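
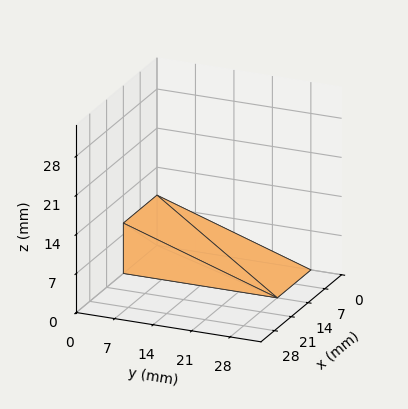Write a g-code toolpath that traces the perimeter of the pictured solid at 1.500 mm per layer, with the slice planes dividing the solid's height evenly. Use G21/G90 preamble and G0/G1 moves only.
Reading the render: the shape is a wedge (ramp): 14 × 28 mm base, rising to 9 mm along the y=0 edge and sloping linearly to z=0 at y=28 (dimensions read to the nearest mm from the axis ticks). For the g-code, the solid's height is divided into equal slices at the stated Δz and each level perimeter traced with G1 moves after a G0 lift.

; perimeter-only toolpath
G21 ; units = mm
G90 ; absolute positioning
G28 ; home
; layer 1
G0 Z1.500
G0 X0.000 Y0.000
G1 X14.000 Y0.000
G1 X14.000 Y23.333
G1 X0.000 Y23.333
G1 X0.000 Y0.000
; layer 2
G0 Z3.000
G0 X0.000 Y0.000
G1 X14.000 Y0.000
G1 X14.000 Y18.667
G1 X0.000 Y18.667
G1 X0.000 Y0.000
; layer 3
G0 Z4.500
G0 X0.000 Y0.000
G1 X14.000 Y0.000
G1 X14.000 Y14.000
G1 X0.000 Y14.000
G1 X0.000 Y0.000
; layer 4
G0 Z6.000
G0 X0.000 Y0.000
G1 X14.000 Y0.000
G1 X14.000 Y9.333
G1 X0.000 Y9.333
G1 X0.000 Y0.000
; layer 5
G0 Z7.500
G0 X0.000 Y0.000
G1 X14.000 Y0.000
G1 X14.000 Y4.667
G1 X0.000 Y4.667
G1 X0.000 Y0.000
M2 ; end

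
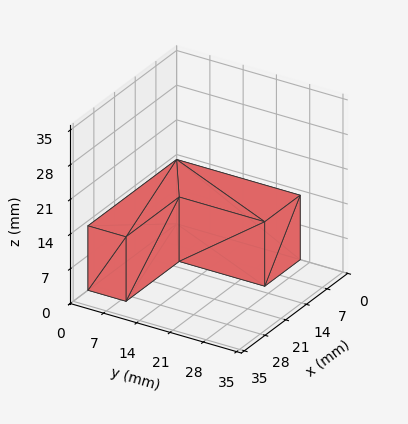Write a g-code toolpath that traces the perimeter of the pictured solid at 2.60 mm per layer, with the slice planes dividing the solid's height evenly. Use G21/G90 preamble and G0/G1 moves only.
Reading the render: the shape is an L-shaped prism: outer 30 × 26 mm, arm thicknesses ≈ 8 mm (horizontal) and 12 mm (vertical), extruded 13 mm in z (dimensions read to the nearest mm from the axis ticks). For the g-code, the solid's height is divided into equal slices at the stated Δz and each level perimeter traced with G1 moves after a G0 lift.

; perimeter-only toolpath
G21 ; units = mm
G90 ; absolute positioning
G28 ; home
; layer 1
G0 Z2.60
G0 X0.00 Y0.00
G1 X30.00 Y0.00
G1 X30.00 Y8.00
G1 X12.00 Y8.00
G1 X12.00 Y26.00
G1 X0.00 Y26.00
G1 X0.00 Y0.00
; layer 2
G0 Z5.20
G0 X0.00 Y0.00
G1 X30.00 Y0.00
G1 X30.00 Y8.00
G1 X12.00 Y8.00
G1 X12.00 Y26.00
G1 X0.00 Y26.00
G1 X0.00 Y0.00
; layer 3
G0 Z7.80
G0 X0.00 Y0.00
G1 X30.00 Y0.00
G1 X30.00 Y8.00
G1 X12.00 Y8.00
G1 X12.00 Y26.00
G1 X0.00 Y26.00
G1 X0.00 Y0.00
; layer 4
G0 Z10.40
G0 X0.00 Y0.00
G1 X30.00 Y0.00
G1 X30.00 Y8.00
G1 X12.00 Y8.00
G1 X12.00 Y26.00
G1 X0.00 Y26.00
G1 X0.00 Y0.00
; layer 5
G0 Z13.00
G0 X0.00 Y0.00
G1 X30.00 Y0.00
G1 X30.00 Y8.00
G1 X12.00 Y8.00
G1 X12.00 Y26.00
G1 X0.00 Y26.00
G1 X0.00 Y0.00
M2 ; end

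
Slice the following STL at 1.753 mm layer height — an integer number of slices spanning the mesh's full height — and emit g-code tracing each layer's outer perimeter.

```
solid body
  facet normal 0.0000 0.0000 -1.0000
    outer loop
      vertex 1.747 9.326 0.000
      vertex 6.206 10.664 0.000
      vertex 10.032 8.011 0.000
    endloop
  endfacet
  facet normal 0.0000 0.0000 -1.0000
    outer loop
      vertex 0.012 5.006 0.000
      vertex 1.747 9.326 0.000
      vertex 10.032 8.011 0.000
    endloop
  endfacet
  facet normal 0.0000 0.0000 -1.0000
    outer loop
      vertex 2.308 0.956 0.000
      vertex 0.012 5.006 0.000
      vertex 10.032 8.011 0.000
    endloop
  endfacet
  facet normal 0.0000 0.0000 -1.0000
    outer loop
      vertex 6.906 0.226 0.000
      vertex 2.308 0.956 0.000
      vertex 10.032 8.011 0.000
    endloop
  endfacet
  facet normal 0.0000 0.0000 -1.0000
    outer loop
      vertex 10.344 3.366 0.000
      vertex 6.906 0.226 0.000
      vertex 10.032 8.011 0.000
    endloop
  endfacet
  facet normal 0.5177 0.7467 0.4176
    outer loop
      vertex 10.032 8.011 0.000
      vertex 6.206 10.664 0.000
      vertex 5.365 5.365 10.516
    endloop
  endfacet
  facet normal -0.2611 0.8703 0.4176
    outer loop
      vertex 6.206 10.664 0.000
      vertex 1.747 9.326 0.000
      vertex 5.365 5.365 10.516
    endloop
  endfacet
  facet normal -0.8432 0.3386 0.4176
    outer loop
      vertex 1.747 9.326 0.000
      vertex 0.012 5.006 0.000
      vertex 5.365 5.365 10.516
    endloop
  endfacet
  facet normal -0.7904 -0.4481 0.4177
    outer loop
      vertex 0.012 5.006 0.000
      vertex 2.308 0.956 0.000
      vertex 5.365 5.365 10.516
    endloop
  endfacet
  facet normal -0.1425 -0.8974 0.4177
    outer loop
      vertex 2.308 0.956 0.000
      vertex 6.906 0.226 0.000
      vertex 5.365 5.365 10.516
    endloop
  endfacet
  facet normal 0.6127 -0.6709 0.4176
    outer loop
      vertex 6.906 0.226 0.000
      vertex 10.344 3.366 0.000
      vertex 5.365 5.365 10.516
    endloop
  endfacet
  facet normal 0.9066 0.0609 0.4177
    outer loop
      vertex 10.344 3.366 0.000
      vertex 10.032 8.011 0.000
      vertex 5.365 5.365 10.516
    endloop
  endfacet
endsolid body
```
; perimeter-only toolpath
G21 ; units = mm
G90 ; absolute positioning
G28 ; home
; layer 1
G0 Z1.753
G0 X9.254 Y7.570
G1 X6.066 Y9.781
G1 X2.350 Y8.666
G1 X0.904 Y5.066
G1 X2.817 Y1.691
G1 X6.649 Y1.083
G1 X9.514 Y3.699
G1 X9.254 Y7.570
; layer 2
G0 Z3.505
G0 X8.476 Y7.129
G1 X5.926 Y8.898
G1 X2.953 Y8.006
G1 X1.796 Y5.126
G1 X3.327 Y2.426
G1 X6.392 Y1.939
G1 X8.684 Y4.032
G1 X8.476 Y7.129
; layer 3
G0 Z5.258
G0 X7.699 Y6.688
G1 X5.786 Y8.014
G1 X3.556 Y7.346
G1 X2.688 Y5.186
G1 X3.837 Y3.160
G1 X6.136 Y2.796
G1 X7.854 Y4.365
G1 X7.699 Y6.688
; layer 4
G0 Z7.011
G0 X6.921 Y6.247
G1 X5.645 Y7.131
G1 X4.159 Y6.685
G1 X3.581 Y5.245
G1 X4.346 Y3.895
G1 X5.879 Y3.652
G1 X7.025 Y4.699
G1 X6.921 Y6.247
; layer 5
G0 Z8.763
G0 X6.143 Y5.806
G1 X5.505 Y6.248
G1 X4.762 Y6.025
G1 X4.473 Y5.305
G1 X4.856 Y4.630
G1 X5.622 Y4.509
G1 X6.195 Y5.032
G1 X6.143 Y5.806
M2 ; end

The solid is a regular 7-sided pyramid, base circumscribed radius ≈ 5.37 mm, apex at z ≈ 10.5 mm. Slicing at Δz = 1.753 mm — 6 equal slices spanning the solid's height, so layer i sits at z = i·h/6 — gives 5 non-empty perimeters. Each is a 7-segment closed polygon; G0 lifts to the layer z and rapids to the start vertex, then G1 traces the edges. The cross-section shrinks linearly with z (the slice at the apex is degenerate and omitted).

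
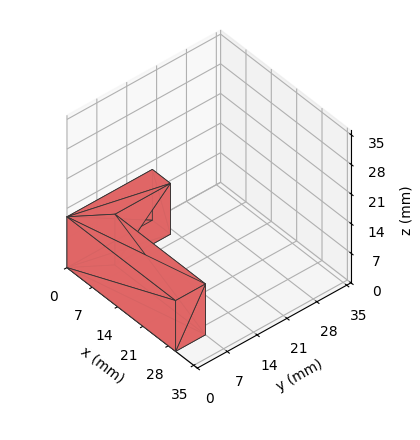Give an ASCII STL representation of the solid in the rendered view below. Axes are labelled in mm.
Reading the render: the shape is an L-shaped prism: outer 30 × 20 mm, arm thicknesses ≈ 7 mm (horizontal) and 5 mm (vertical), extruded 12 mm in z (dimensions read to the nearest mm from the axis ticks). For the STL, each face is triangulated and given an outward normal.

solid part
  facet normal 0.0000 0.0000 -1.0000
    outer loop
      vertex 30.0 7.0 0.0
      vertex 30.0 0.0 0.0
      vertex 0.0 0.0 0.0
    endloop
  endfacet
  facet normal 0.0000 0.0000 -1.0000
    outer loop
      vertex 5.0 7.0 0.0
      vertex 30.0 7.0 0.0
      vertex 0.0 0.0 0.0
    endloop
  endfacet
  facet normal 0.0000 0.0000 -1.0000
    outer loop
      vertex 5.0 20.0 0.0
      vertex 5.0 7.0 0.0
      vertex 0.0 0.0 0.0
    endloop
  endfacet
  facet normal 0.0000 0.0000 -1.0000
    outer loop
      vertex 0.0 20.0 0.0
      vertex 5.0 20.0 0.0
      vertex 0.0 0.0 0.0
    endloop
  endfacet
  facet normal 0.0000 0.0000 1.0000
    outer loop
      vertex 0.0 0.0 12.0
      vertex 30.0 0.0 12.0
      vertex 30.0 7.0 12.0
    endloop
  endfacet
  facet normal 0.0000 0.0000 1.0000
    outer loop
      vertex 0.0 0.0 12.0
      vertex 30.0 7.0 12.0
      vertex 5.0 7.0 12.0
    endloop
  endfacet
  facet normal 0.0000 0.0000 1.0000
    outer loop
      vertex 0.0 0.0 12.0
      vertex 5.0 7.0 12.0
      vertex 5.0 20.0 12.0
    endloop
  endfacet
  facet normal 0.0000 0.0000 1.0000
    outer loop
      vertex 0.0 0.0 12.0
      vertex 5.0 20.0 12.0
      vertex 0.0 20.0 12.0
    endloop
  endfacet
  facet normal 0.0000 -1.0000 0.0000
    outer loop
      vertex 0.0 0.0 0.0
      vertex 30.0 0.0 0.0
      vertex 30.0 0.0 12.0
    endloop
  endfacet
  facet normal 0.0000 -1.0000 0.0000
    outer loop
      vertex 0.0 0.0 0.0
      vertex 30.0 0.0 12.0
      vertex 0.0 0.0 12.0
    endloop
  endfacet
  facet normal 1.0000 0.0000 0.0000
    outer loop
      vertex 30.0 0.0 0.0
      vertex 30.0 7.0 0.0
      vertex 30.0 7.0 12.0
    endloop
  endfacet
  facet normal 1.0000 0.0000 0.0000
    outer loop
      vertex 30.0 0.0 0.0
      vertex 30.0 7.0 12.0
      vertex 30.0 0.0 12.0
    endloop
  endfacet
  facet normal 0.0000 1.0000 0.0000
    outer loop
      vertex 30.0 7.0 0.0
      vertex 5.0 7.0 0.0
      vertex 5.0 7.0 12.0
    endloop
  endfacet
  facet normal 0.0000 1.0000 0.0000
    outer loop
      vertex 30.0 7.0 0.0
      vertex 5.0 7.0 12.0
      vertex 30.0 7.0 12.0
    endloop
  endfacet
  facet normal 1.0000 0.0000 0.0000
    outer loop
      vertex 5.0 7.0 0.0
      vertex 5.0 20.0 0.0
      vertex 5.0 20.0 12.0
    endloop
  endfacet
  facet normal 1.0000 0.0000 0.0000
    outer loop
      vertex 5.0 7.0 0.0
      vertex 5.0 20.0 12.0
      vertex 5.0 7.0 12.0
    endloop
  endfacet
  facet normal 0.0000 1.0000 0.0000
    outer loop
      vertex 5.0 20.0 0.0
      vertex 0.0 20.0 0.0
      vertex 0.0 20.0 12.0
    endloop
  endfacet
  facet normal 0.0000 1.0000 0.0000
    outer loop
      vertex 5.0 20.0 0.0
      vertex 0.0 20.0 12.0
      vertex 5.0 20.0 12.0
    endloop
  endfacet
  facet normal -1.0000 0.0000 0.0000
    outer loop
      vertex 0.0 20.0 0.0
      vertex 0.0 0.0 0.0
      vertex 0.0 0.0 12.0
    endloop
  endfacet
  facet normal -1.0000 0.0000 0.0000
    outer loop
      vertex 0.0 20.0 0.0
      vertex 0.0 0.0 12.0
      vertex 0.0 20.0 12.0
    endloop
  endfacet
endsolid part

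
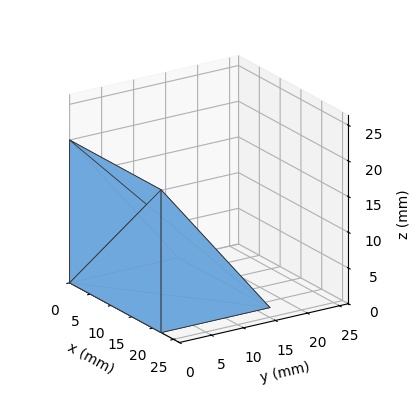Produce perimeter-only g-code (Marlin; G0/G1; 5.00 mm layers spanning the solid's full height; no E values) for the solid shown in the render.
Reading the render: the shape is a wedge (ramp): 22 × 17 mm base, rising to 20 mm along the y=0 edge and sloping linearly to z=0 at y=17 (dimensions read to the nearest mm from the axis ticks). For the g-code, the solid's height is divided into equal slices at the stated Δz and each level perimeter traced with G1 moves after a G0 lift.

; perimeter-only toolpath
G21 ; units = mm
G90 ; absolute positioning
G28 ; home
; layer 1
G0 Z5.00
G0 X0.00 Y0.00
G1 X22.00 Y0.00
G1 X22.00 Y12.75
G1 X0.00 Y12.75
G1 X0.00 Y0.00
; layer 2
G0 Z10.00
G0 X0.00 Y0.00
G1 X22.00 Y0.00
G1 X22.00 Y8.50
G1 X0.00 Y8.50
G1 X0.00 Y0.00
; layer 3
G0 Z15.00
G0 X0.00 Y0.00
G1 X22.00 Y0.00
G1 X22.00 Y4.25
G1 X0.00 Y4.25
G1 X0.00 Y0.00
M2 ; end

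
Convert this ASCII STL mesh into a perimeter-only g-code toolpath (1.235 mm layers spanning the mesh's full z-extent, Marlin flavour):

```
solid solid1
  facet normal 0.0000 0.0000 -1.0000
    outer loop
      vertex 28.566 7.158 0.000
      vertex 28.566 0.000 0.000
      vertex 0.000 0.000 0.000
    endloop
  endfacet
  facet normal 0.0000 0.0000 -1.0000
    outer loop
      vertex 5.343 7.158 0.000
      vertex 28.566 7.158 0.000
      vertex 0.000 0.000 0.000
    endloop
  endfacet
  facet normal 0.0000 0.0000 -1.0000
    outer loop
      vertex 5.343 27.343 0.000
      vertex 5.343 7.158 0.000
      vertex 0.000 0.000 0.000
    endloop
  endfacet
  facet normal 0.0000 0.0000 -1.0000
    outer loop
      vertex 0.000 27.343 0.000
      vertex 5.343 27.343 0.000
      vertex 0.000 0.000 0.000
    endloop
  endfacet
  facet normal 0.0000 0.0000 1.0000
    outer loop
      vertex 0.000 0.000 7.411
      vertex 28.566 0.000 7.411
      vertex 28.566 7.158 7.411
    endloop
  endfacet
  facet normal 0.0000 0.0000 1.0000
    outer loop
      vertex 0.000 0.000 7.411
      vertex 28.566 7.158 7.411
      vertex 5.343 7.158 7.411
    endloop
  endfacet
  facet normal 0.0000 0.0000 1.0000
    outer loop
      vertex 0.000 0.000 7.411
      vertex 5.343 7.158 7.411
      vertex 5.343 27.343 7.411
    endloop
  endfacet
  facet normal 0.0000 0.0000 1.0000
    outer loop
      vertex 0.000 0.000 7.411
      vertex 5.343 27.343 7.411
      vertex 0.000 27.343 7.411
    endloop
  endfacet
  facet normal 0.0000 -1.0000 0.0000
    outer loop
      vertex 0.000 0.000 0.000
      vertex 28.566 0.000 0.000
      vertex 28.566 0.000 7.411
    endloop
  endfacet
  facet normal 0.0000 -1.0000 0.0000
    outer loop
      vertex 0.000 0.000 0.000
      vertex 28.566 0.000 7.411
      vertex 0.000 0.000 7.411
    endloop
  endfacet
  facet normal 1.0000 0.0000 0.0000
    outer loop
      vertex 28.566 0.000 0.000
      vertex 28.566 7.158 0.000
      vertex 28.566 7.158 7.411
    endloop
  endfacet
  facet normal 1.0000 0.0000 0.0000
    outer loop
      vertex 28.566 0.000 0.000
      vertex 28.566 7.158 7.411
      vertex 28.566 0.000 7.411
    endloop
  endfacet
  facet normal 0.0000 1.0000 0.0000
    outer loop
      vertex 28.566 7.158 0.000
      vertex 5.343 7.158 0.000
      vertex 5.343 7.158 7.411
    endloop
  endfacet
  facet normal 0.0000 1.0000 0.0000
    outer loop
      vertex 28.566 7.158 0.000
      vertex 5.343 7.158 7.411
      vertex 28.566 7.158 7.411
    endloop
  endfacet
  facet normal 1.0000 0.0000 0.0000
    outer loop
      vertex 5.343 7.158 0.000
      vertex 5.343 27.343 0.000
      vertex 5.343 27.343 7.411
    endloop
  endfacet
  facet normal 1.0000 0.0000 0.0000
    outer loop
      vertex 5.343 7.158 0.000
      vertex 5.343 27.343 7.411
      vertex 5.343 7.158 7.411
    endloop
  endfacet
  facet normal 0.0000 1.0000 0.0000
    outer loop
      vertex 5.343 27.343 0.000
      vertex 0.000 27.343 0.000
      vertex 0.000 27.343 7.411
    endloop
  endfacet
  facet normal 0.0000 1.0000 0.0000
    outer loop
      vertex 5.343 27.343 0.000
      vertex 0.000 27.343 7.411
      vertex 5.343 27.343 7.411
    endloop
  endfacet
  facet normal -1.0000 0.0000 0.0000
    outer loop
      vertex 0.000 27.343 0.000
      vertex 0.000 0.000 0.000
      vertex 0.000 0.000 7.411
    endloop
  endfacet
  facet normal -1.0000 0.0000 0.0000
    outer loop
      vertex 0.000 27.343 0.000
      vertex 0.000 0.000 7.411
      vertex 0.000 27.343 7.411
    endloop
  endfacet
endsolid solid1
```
; perimeter-only toolpath
G21 ; units = mm
G90 ; absolute positioning
G28 ; home
; layer 1
G0 Z1.235
G0 X0.000 Y0.000
G1 X28.566 Y0.000
G1 X28.566 Y7.158
G1 X5.343 Y7.158
G1 X5.343 Y27.343
G1 X0.000 Y27.343
G1 X0.000 Y0.000
; layer 2
G0 Z2.470
G0 X0.000 Y0.000
G1 X28.566 Y0.000
G1 X28.566 Y7.158
G1 X5.343 Y7.158
G1 X5.343 Y27.343
G1 X0.000 Y27.343
G1 X0.000 Y0.000
; layer 3
G0 Z3.705
G0 X0.000 Y0.000
G1 X28.566 Y0.000
G1 X28.566 Y7.158
G1 X5.343 Y7.158
G1 X5.343 Y27.343
G1 X0.000 Y27.343
G1 X0.000 Y0.000
; layer 4
G0 Z4.941
G0 X0.000 Y0.000
G1 X28.566 Y0.000
G1 X28.566 Y7.158
G1 X5.343 Y7.158
G1 X5.343 Y27.343
G1 X0.000 Y27.343
G1 X0.000 Y0.000
; layer 5
G0 Z6.176
G0 X0.000 Y0.000
G1 X28.566 Y0.000
G1 X28.566 Y7.158
G1 X5.343 Y7.158
G1 X5.343 Y27.343
G1 X0.000 Y27.343
G1 X0.000 Y0.000
; layer 6
G0 Z7.411
G0 X0.000 Y0.000
G1 X28.566 Y0.000
G1 X28.566 Y7.158
G1 X5.343 Y7.158
G1 X5.343 Y27.343
G1 X0.000 Y27.343
G1 X0.000 Y0.000
M2 ; end

The solid is an L-shaped prism: outer 28.6 × 27.3 mm, arm thicknesses ≈ 7.16 mm (horizontal) and 5.34 mm (vertical), extruded 7.41 mm in z. Slicing at Δz = 1.235 mm — 6 equal slices spanning the solid's height, so layer i sits at z = i·h/6 — gives 6 non-empty perimeters. Each is a 6-segment closed polygon; G0 lifts to the layer z and rapids to the start vertex, then G1 traces the edges.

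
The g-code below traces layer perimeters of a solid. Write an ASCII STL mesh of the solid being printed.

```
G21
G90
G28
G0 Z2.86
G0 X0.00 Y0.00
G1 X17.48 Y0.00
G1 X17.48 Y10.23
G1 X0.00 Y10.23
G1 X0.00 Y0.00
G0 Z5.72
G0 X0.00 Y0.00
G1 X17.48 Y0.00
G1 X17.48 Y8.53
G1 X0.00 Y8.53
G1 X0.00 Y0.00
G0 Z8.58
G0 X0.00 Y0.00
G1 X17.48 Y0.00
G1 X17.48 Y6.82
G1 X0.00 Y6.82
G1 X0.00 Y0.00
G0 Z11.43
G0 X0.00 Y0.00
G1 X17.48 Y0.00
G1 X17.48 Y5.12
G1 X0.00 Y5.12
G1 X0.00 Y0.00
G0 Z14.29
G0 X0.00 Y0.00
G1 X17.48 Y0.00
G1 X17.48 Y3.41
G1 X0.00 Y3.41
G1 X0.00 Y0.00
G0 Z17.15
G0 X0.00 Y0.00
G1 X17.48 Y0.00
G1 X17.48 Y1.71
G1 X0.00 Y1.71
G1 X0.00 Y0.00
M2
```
solid part
  facet normal 0.0000 0.0000 -1.0000
    outer loop
      vertex 17.48 11.94 0.00
      vertex 17.48 0.00 0.00
      vertex 0.00 0.00 0.00
    endloop
  endfacet
  facet normal 0.0000 0.0000 -1.0000
    outer loop
      vertex 0.00 11.94 0.00
      vertex 17.48 11.94 0.00
      vertex 0.00 0.00 0.00
    endloop
  endfacet
  facet normal 0.0000 -1.0000 0.0000
    outer loop
      vertex 0.00 0.00 0.00
      vertex 17.48 0.00 0.00
      vertex 17.48 0.00 20.01
    endloop
  endfacet
  facet normal 0.0000 -1.0000 0.0000
    outer loop
      vertex 0.00 0.00 0.00
      vertex 17.48 0.00 20.01
      vertex 0.00 0.00 20.01
    endloop
  endfacet
  facet normal 0.0000 0.8587 0.5124
    outer loop
      vertex 0.00 0.00 20.01
      vertex 17.48 0.00 20.01
      vertex 17.48 11.94 0.00
    endloop
  endfacet
  facet normal 0.0000 0.8587 0.5124
    outer loop
      vertex 0.00 0.00 20.01
      vertex 17.48 11.94 0.00
      vertex 0.00 11.94 0.00
    endloop
  endfacet
  facet normal -1.0000 0.0000 0.0000
    outer loop
      vertex 0.00 0.00 20.01
      vertex 0.00 11.94 0.00
      vertex 0.00 0.00 0.00
    endloop
  endfacet
  facet normal 1.0000 0.0000 0.0000
    outer loop
      vertex 17.48 0.00 0.00
      vertex 17.48 11.94 0.00
      vertex 17.48 0.00 20.01
    endloop
  endfacet
endsolid part

The G0 Z moves step by Δz≈2.86 mm. The G1 loops shrink linearly with z, so the solid tapers from its base footprint up to z≈20. Closing with a flat bottom cap and the tapered top and triangulating gives 8 facets — a wedge (ramp): 17.5 × 11.9 mm base, rising to 20 mm along the y=0 edge and sloping linearly to z=0 at y=11.9.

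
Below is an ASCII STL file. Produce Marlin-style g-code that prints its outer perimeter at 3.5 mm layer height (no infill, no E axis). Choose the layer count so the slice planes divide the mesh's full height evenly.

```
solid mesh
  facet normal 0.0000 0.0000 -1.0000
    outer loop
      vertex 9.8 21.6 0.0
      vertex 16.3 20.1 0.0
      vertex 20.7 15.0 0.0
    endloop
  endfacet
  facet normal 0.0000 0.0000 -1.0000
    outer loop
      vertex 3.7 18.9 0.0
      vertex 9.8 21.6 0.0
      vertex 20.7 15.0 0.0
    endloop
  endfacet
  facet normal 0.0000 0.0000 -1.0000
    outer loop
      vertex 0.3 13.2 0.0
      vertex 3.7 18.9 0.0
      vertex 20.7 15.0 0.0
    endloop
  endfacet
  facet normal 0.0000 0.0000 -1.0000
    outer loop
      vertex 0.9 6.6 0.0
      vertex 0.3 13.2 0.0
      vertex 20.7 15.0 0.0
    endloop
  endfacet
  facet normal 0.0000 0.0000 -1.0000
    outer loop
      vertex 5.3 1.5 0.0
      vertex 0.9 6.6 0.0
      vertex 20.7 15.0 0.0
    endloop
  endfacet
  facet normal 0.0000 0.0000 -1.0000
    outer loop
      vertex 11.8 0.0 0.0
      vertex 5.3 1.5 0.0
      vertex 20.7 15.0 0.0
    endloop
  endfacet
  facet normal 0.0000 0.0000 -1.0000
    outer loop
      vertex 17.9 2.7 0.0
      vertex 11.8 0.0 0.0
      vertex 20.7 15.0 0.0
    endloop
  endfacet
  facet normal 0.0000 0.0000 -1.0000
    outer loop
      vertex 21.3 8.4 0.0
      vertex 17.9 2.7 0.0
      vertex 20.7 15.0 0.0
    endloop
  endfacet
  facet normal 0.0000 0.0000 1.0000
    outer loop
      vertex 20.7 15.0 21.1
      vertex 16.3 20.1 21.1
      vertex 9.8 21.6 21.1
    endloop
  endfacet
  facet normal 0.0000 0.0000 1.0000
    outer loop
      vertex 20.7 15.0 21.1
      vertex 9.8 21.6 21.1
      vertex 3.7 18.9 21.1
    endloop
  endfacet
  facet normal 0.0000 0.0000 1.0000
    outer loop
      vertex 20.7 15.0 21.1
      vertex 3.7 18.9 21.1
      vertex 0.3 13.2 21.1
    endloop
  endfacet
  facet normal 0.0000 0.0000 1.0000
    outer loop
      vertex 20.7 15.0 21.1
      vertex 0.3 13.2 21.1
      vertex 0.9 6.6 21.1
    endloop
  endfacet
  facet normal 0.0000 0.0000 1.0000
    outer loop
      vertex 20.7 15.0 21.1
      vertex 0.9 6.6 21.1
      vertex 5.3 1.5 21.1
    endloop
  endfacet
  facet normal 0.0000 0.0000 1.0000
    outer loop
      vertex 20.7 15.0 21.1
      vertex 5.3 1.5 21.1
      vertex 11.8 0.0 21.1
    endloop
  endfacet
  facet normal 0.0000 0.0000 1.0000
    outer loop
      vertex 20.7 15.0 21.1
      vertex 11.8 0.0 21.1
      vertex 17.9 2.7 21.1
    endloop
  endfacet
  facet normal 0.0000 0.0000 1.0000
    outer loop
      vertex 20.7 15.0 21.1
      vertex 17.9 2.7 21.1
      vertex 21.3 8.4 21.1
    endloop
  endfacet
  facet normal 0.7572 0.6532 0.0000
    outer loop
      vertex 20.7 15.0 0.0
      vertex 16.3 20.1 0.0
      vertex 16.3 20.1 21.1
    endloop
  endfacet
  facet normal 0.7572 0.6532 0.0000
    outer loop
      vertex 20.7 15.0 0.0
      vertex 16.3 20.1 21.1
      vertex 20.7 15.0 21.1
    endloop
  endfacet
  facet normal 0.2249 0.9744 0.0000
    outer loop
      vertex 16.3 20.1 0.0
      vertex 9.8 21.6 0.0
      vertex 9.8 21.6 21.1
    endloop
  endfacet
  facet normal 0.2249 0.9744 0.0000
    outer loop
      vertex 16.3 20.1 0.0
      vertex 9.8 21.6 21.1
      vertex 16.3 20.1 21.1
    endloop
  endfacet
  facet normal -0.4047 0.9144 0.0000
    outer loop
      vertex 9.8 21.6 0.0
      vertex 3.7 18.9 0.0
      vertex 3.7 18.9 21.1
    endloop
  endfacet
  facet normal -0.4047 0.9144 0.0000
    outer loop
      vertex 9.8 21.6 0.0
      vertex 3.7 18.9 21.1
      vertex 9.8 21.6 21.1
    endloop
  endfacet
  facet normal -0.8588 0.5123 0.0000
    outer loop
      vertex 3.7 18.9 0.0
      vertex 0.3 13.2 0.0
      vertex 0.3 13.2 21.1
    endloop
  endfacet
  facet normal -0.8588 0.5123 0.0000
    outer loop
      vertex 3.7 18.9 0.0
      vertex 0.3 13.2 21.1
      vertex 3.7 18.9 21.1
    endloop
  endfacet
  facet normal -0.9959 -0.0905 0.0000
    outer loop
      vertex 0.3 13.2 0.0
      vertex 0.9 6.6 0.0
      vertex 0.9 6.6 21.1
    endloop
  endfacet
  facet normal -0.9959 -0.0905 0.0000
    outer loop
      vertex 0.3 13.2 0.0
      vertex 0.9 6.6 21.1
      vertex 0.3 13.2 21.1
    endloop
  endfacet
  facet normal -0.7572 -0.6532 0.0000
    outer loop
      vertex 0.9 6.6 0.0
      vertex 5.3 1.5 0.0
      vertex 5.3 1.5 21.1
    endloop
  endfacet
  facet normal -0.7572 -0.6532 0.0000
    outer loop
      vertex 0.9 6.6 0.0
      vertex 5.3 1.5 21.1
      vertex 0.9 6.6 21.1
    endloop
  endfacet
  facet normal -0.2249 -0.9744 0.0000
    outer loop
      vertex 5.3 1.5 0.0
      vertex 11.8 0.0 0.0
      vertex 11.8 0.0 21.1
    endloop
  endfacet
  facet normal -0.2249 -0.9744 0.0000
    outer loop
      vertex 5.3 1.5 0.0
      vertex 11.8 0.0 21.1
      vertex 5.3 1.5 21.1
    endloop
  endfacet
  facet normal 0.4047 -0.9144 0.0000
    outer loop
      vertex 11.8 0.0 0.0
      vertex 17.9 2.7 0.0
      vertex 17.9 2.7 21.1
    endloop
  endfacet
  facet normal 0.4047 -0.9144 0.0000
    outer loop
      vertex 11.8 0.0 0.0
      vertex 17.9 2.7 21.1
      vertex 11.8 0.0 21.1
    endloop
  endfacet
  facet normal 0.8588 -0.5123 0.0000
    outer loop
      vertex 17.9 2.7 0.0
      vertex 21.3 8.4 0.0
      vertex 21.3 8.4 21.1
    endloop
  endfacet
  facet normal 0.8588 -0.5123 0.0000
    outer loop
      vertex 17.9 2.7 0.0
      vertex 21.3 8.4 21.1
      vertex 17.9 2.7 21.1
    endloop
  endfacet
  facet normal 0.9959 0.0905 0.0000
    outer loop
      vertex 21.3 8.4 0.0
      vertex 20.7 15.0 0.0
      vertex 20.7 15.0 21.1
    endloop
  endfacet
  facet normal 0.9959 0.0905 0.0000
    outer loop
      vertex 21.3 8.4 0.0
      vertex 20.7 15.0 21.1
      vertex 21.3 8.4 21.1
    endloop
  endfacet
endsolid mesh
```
; perimeter-only toolpath
G21 ; units = mm
G90 ; absolute positioning
G28 ; home
; layer 1
G0 Z3.5
G0 X20.7 Y15.0
G1 X16.3 Y20.1
G1 X9.8 Y21.6
G1 X3.7 Y18.9
G1 X0.3 Y13.2
G1 X0.9 Y6.6
G1 X5.3 Y1.5
G1 X11.8 Y0.0
G1 X17.9 Y2.7
G1 X21.3 Y8.4
G1 X20.7 Y15.0
; layer 2
G0 Z7.0
G0 X20.7 Y15.0
G1 X16.3 Y20.1
G1 X9.8 Y21.6
G1 X3.7 Y18.9
G1 X0.3 Y13.2
G1 X0.9 Y6.6
G1 X5.3 Y1.5
G1 X11.8 Y0.0
G1 X17.9 Y2.7
G1 X21.3 Y8.4
G1 X20.7 Y15.0
; layer 3
G0 Z10.6
G0 X20.7 Y15.0
G1 X16.3 Y20.1
G1 X9.8 Y21.6
G1 X3.7 Y18.9
G1 X0.3 Y13.2
G1 X0.9 Y6.6
G1 X5.3 Y1.5
G1 X11.8 Y0.0
G1 X17.9 Y2.7
G1 X21.3 Y8.4
G1 X20.7 Y15.0
; layer 4
G0 Z14.1
G0 X20.7 Y15.0
G1 X16.3 Y20.1
G1 X9.8 Y21.6
G1 X3.7 Y18.9
G1 X0.3 Y13.2
G1 X0.9 Y6.6
G1 X5.3 Y1.5
G1 X11.8 Y0.0
G1 X17.9 Y2.7
G1 X21.3 Y8.4
G1 X20.7 Y15.0
; layer 5
G0 Z17.6
G0 X20.7 Y15.0
G1 X16.3 Y20.1
G1 X9.8 Y21.6
G1 X3.7 Y18.9
G1 X0.3 Y13.2
G1 X0.9 Y6.6
G1 X5.3 Y1.5
G1 X11.8 Y0.0
G1 X17.9 Y2.7
G1 X21.3 Y8.4
G1 X20.7 Y15.0
; layer 6
G0 Z21.1
G0 X20.7 Y15.0
G1 X16.3 Y20.1
G1 X9.8 Y21.6
G1 X3.7 Y18.9
G1 X0.3 Y13.2
G1 X0.9 Y6.6
G1 X5.3 Y1.5
G1 X11.8 Y0.0
G1 X17.9 Y2.7
G1 X21.3 Y8.4
G1 X20.7 Y15.0
M2 ; end

The solid is a regular 10-sided prism (a cylinder approximated with 10 flat sides), circumscribed radius ≈ 10.8 mm, height ≈ 21.1 mm. Slicing at Δz = 3.5 mm — 6 equal slices spanning the solid's height, so layer i sits at z = i·h/6 — gives 6 non-empty perimeters. Each is a 10-segment closed polygon; G0 lifts to the layer z and rapids to the start vertex, then G1 traces the edges.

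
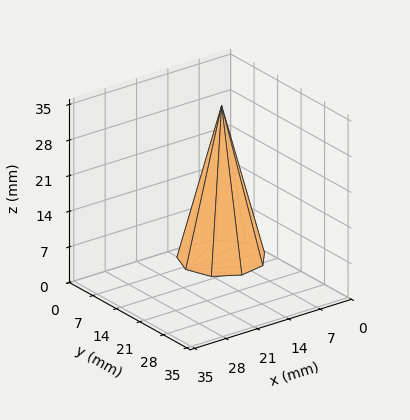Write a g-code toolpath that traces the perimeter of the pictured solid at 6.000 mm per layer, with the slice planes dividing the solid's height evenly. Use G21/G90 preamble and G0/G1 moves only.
Reading the render: the shape is a regular 9-sided pyramid, base circumscribed radius ≈ 8 mm, apex at z ≈ 30 mm (dimensions read to the nearest mm from the axis ticks). For the g-code, the solid's height is divided into equal slices at the stated Δz and each level perimeter traced with G1 moves after a G0 lift.

; perimeter-only toolpath
G21 ; units = mm
G90 ; absolute positioning
G28 ; home
; layer 1
G0 Z6.000
G0 X14.400 Y8.000
G1 X12.902 Y12.114
G1 X9.111 Y14.302
G1 X4.800 Y13.542
G1 X1.986 Y10.189
G1 X1.986 Y5.811
G1 X4.800 Y2.458
G1 X9.111 Y1.698
G1 X12.902 Y3.886
G1 X14.400 Y8.000
; layer 2
G0 Z12.000
G0 X12.800 Y8.000
G1 X11.677 Y11.085
G1 X8.833 Y12.727
G1 X5.600 Y12.157
G1 X3.489 Y9.642
G1 X3.489 Y6.358
G1 X5.600 Y3.843
G1 X8.833 Y3.273
G1 X11.677 Y4.915
G1 X12.800 Y8.000
; layer 3
G0 Z18.000
G0 X11.200 Y8.000
G1 X10.451 Y10.057
G1 X8.556 Y11.151
G1 X6.400 Y10.771
G1 X4.993 Y9.094
G1 X4.993 Y6.906
G1 X6.400 Y5.229
G1 X8.556 Y4.849
G1 X10.451 Y5.943
G1 X11.200 Y8.000
; layer 4
G0 Z24.000
G0 X9.600 Y8.000
G1 X9.226 Y9.028
G1 X8.278 Y9.576
G1 X7.200 Y9.386
G1 X6.496 Y8.547
G1 X6.496 Y7.453
G1 X7.200 Y6.614
G1 X8.278 Y6.424
G1 X9.226 Y6.972
G1 X9.600 Y8.000
M2 ; end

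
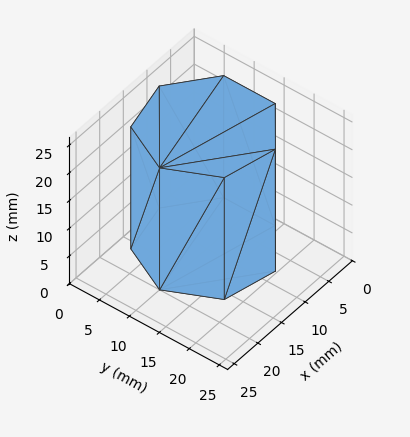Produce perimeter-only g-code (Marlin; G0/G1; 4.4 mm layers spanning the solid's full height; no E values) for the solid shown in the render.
Reading the render: the shape is a regular 7-sided prism (a cylinder approximated with 7 flat sides), circumscribed radius ≈ 10 mm, height ≈ 22 mm (dimensions read to the nearest mm from the axis ticks). For the g-code, the solid's height is divided into equal slices at the stated Δz and each level perimeter traced with G1 moves after a G0 lift.

; perimeter-only toolpath
G21 ; units = mm
G90 ; absolute positioning
G28 ; home
; layer 1
G0 Z4.4
G0 X20.0 Y10.0
G1 X16.2 Y17.8
G1 X7.8 Y19.7
G1 X1.0 Y14.3
G1 X1.0 Y5.7
G1 X7.8 Y0.3
G1 X16.2 Y2.2
G1 X20.0 Y10.0
; layer 2
G0 Z8.8
G0 X20.0 Y10.0
G1 X16.2 Y17.8
G1 X7.8 Y19.7
G1 X1.0 Y14.3
G1 X1.0 Y5.7
G1 X7.8 Y0.3
G1 X16.2 Y2.2
G1 X20.0 Y10.0
; layer 3
G0 Z13.2
G0 X20.0 Y10.0
G1 X16.2 Y17.8
G1 X7.8 Y19.7
G1 X1.0 Y14.3
G1 X1.0 Y5.7
G1 X7.8 Y0.3
G1 X16.2 Y2.2
G1 X20.0 Y10.0
; layer 4
G0 Z17.6
G0 X20.0 Y10.0
G1 X16.2 Y17.8
G1 X7.8 Y19.7
G1 X1.0 Y14.3
G1 X1.0 Y5.7
G1 X7.8 Y0.3
G1 X16.2 Y2.2
G1 X20.0 Y10.0
; layer 5
G0 Z22.0
G0 X20.0 Y10.0
G1 X16.2 Y17.8
G1 X7.8 Y19.7
G1 X1.0 Y14.3
G1 X1.0 Y5.7
G1 X7.8 Y0.3
G1 X16.2 Y2.2
G1 X20.0 Y10.0
M2 ; end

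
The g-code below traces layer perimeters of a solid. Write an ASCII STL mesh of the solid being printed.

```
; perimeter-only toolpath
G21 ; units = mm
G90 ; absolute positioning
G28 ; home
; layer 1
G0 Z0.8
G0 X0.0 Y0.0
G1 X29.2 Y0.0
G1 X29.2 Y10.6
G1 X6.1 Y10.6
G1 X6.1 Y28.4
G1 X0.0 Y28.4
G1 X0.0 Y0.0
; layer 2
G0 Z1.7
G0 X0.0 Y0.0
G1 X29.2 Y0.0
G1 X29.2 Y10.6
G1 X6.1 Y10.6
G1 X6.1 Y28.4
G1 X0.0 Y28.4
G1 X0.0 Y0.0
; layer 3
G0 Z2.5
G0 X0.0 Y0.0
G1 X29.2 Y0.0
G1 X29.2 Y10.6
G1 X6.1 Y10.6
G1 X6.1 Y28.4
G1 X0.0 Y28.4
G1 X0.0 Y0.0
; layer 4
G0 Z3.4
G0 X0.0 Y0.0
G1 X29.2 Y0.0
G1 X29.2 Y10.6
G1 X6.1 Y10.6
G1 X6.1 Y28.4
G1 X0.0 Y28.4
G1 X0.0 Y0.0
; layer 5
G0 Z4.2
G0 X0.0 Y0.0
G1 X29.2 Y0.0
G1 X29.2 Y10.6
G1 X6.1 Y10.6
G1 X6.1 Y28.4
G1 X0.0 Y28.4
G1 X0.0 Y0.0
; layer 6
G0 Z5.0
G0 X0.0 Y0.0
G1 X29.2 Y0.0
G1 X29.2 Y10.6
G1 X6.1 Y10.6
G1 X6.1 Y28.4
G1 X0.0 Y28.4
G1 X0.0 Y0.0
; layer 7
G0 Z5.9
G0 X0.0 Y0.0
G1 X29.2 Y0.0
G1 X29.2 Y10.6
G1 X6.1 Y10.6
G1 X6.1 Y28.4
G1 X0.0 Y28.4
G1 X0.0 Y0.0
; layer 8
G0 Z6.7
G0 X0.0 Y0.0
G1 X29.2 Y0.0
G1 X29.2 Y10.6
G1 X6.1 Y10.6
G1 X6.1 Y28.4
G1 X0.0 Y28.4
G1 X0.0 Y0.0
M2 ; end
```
solid part
  facet normal 0.0000 0.0000 -1.0000
    outer loop
      vertex 29.2 10.6 0.0
      vertex 29.2 0.0 0.0
      vertex 0.0 0.0 0.0
    endloop
  endfacet
  facet normal 0.0000 0.0000 -1.0000
    outer loop
      vertex 6.1 10.6 0.0
      vertex 29.2 10.6 0.0
      vertex 0.0 0.0 0.0
    endloop
  endfacet
  facet normal 0.0000 0.0000 -1.0000
    outer loop
      vertex 6.1 28.4 0.0
      vertex 6.1 10.6 0.0
      vertex 0.0 0.0 0.0
    endloop
  endfacet
  facet normal 0.0000 0.0000 -1.0000
    outer loop
      vertex 0.0 28.4 0.0
      vertex 6.1 28.4 0.0
      vertex 0.0 0.0 0.0
    endloop
  endfacet
  facet normal 0.0000 0.0000 1.0000
    outer loop
      vertex 0.0 0.0 6.7
      vertex 29.2 0.0 6.7
      vertex 29.2 10.6 6.7
    endloop
  endfacet
  facet normal 0.0000 0.0000 1.0000
    outer loop
      vertex 0.0 0.0 6.7
      vertex 29.2 10.6 6.7
      vertex 6.1 10.6 6.7
    endloop
  endfacet
  facet normal 0.0000 0.0000 1.0000
    outer loop
      vertex 0.0 0.0 6.7
      vertex 6.1 10.6 6.7
      vertex 6.1 28.4 6.7
    endloop
  endfacet
  facet normal 0.0000 0.0000 1.0000
    outer loop
      vertex 0.0 0.0 6.7
      vertex 6.1 28.4 6.7
      vertex 0.0 28.4 6.7
    endloop
  endfacet
  facet normal 0.0000 -1.0000 0.0000
    outer loop
      vertex 0.0 0.0 0.0
      vertex 29.2 0.0 0.0
      vertex 29.2 0.0 6.7
    endloop
  endfacet
  facet normal 0.0000 -1.0000 0.0000
    outer loop
      vertex 0.0 0.0 0.0
      vertex 29.2 0.0 6.7
      vertex 0.0 0.0 6.7
    endloop
  endfacet
  facet normal 1.0000 0.0000 0.0000
    outer loop
      vertex 29.2 0.0 0.0
      vertex 29.2 10.6 0.0
      vertex 29.2 10.6 6.7
    endloop
  endfacet
  facet normal 1.0000 0.0000 0.0000
    outer loop
      vertex 29.2 0.0 0.0
      vertex 29.2 10.6 6.7
      vertex 29.2 0.0 6.7
    endloop
  endfacet
  facet normal 0.0000 1.0000 0.0000
    outer loop
      vertex 29.2 10.6 0.0
      vertex 6.1 10.6 0.0
      vertex 6.1 10.6 6.7
    endloop
  endfacet
  facet normal 0.0000 1.0000 0.0000
    outer loop
      vertex 29.2 10.6 0.0
      vertex 6.1 10.6 6.7
      vertex 29.2 10.6 6.7
    endloop
  endfacet
  facet normal 1.0000 0.0000 0.0000
    outer loop
      vertex 6.1 10.6 0.0
      vertex 6.1 28.4 0.0
      vertex 6.1 28.4 6.7
    endloop
  endfacet
  facet normal 1.0000 0.0000 0.0000
    outer loop
      vertex 6.1 10.6 0.0
      vertex 6.1 28.4 6.7
      vertex 6.1 10.6 6.7
    endloop
  endfacet
  facet normal 0.0000 1.0000 0.0000
    outer loop
      vertex 6.1 28.4 0.0
      vertex 0.0 28.4 0.0
      vertex 0.0 28.4 6.7
    endloop
  endfacet
  facet normal 0.0000 1.0000 0.0000
    outer loop
      vertex 6.1 28.4 0.0
      vertex 0.0 28.4 6.7
      vertex 6.1 28.4 6.7
    endloop
  endfacet
  facet normal -1.0000 0.0000 0.0000
    outer loop
      vertex 0.0 28.4 0.0
      vertex 0.0 0.0 0.0
      vertex 0.0 0.0 6.7
    endloop
  endfacet
  facet normal -1.0000 0.0000 0.0000
    outer loop
      vertex 0.0 28.4 0.0
      vertex 0.0 0.0 6.7
      vertex 0.0 28.4 6.7
    endloop
  endfacet
endsolid part

The G0 Z moves step by Δz≈0.8 mm. Every layer's G1 loop is the same polygon, so the solid is a straight extrusion of it from z=0 to z≈6.7. Closing with flat bottom and top caps and triangulating gives 20 facets — an L-shaped prism: outer 29.2 × 28.4 mm, arm thicknesses ≈ 10.6 mm (horizontal) and 6.1 mm (vertical), extruded 6.7 mm in z.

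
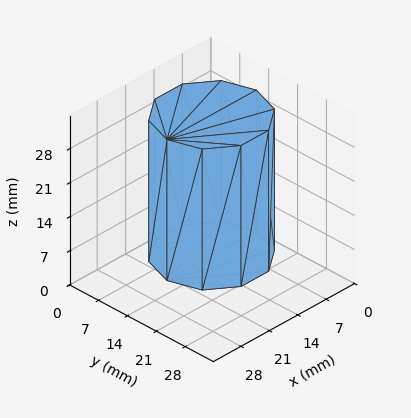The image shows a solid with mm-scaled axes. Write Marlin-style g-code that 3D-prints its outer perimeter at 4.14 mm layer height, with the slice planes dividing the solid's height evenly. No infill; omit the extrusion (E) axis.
Reading the render: the shape is a regular 10-sided prism (a cylinder approximated with 10 flat sides), circumscribed radius ≈ 11 mm, height ≈ 29 mm (dimensions read to the nearest mm from the axis ticks). For the g-code, the solid's height is divided into equal slices at the stated Δz and each level perimeter traced with G1 moves after a G0 lift.

; perimeter-only toolpath
G21 ; units = mm
G90 ; absolute positioning
G28 ; home
; layer 1
G0 Z4.14
G0 X22.00 Y11.00
G1 X19.90 Y17.47
G1 X14.40 Y21.46
G1 X7.60 Y21.46
G1 X2.10 Y17.47
G1 X0.00 Y11.00
G1 X2.10 Y4.53
G1 X7.60 Y0.54
G1 X14.40 Y0.54
G1 X19.90 Y4.53
G1 X22.00 Y11.00
; layer 2
G0 Z8.29
G0 X22.00 Y11.00
G1 X19.90 Y17.47
G1 X14.40 Y21.46
G1 X7.60 Y21.46
G1 X2.10 Y17.47
G1 X0.00 Y11.00
G1 X2.10 Y4.53
G1 X7.60 Y0.54
G1 X14.40 Y0.54
G1 X19.90 Y4.53
G1 X22.00 Y11.00
; layer 3
G0 Z12.43
G0 X22.00 Y11.00
G1 X19.90 Y17.47
G1 X14.40 Y21.46
G1 X7.60 Y21.46
G1 X2.10 Y17.47
G1 X0.00 Y11.00
G1 X2.10 Y4.53
G1 X7.60 Y0.54
G1 X14.40 Y0.54
G1 X19.90 Y4.53
G1 X22.00 Y11.00
; layer 4
G0 Z16.57
G0 X22.00 Y11.00
G1 X19.90 Y17.47
G1 X14.40 Y21.46
G1 X7.60 Y21.46
G1 X2.10 Y17.47
G1 X0.00 Y11.00
G1 X2.10 Y4.53
G1 X7.60 Y0.54
G1 X14.40 Y0.54
G1 X19.90 Y4.53
G1 X22.00 Y11.00
; layer 5
G0 Z20.71
G0 X22.00 Y11.00
G1 X19.90 Y17.47
G1 X14.40 Y21.46
G1 X7.60 Y21.46
G1 X2.10 Y17.47
G1 X0.00 Y11.00
G1 X2.10 Y4.53
G1 X7.60 Y0.54
G1 X14.40 Y0.54
G1 X19.90 Y4.53
G1 X22.00 Y11.00
; layer 6
G0 Z24.86
G0 X22.00 Y11.00
G1 X19.90 Y17.47
G1 X14.40 Y21.46
G1 X7.60 Y21.46
G1 X2.10 Y17.47
G1 X0.00 Y11.00
G1 X2.10 Y4.53
G1 X7.60 Y0.54
G1 X14.40 Y0.54
G1 X19.90 Y4.53
G1 X22.00 Y11.00
; layer 7
G0 Z29.00
G0 X22.00 Y11.00
G1 X19.90 Y17.47
G1 X14.40 Y21.46
G1 X7.60 Y21.46
G1 X2.10 Y17.47
G1 X0.00 Y11.00
G1 X2.10 Y4.53
G1 X7.60 Y0.54
G1 X14.40 Y0.54
G1 X19.90 Y4.53
G1 X22.00 Y11.00
M2 ; end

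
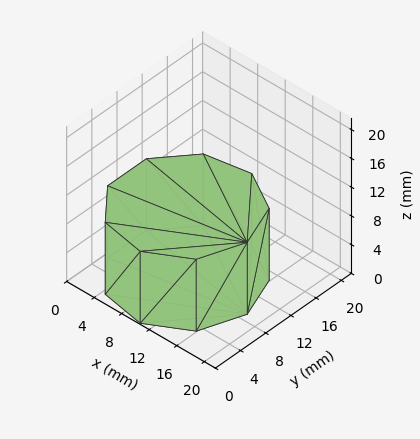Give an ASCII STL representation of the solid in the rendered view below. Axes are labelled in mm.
Reading the render: the shape is a regular 9-sided prism (a cylinder approximated with 9 flat sides), circumscribed radius ≈ 9 mm, height ≈ 10 mm (dimensions read to the nearest mm from the axis ticks). For the STL, each face is triangulated and given an outward normal.

solid part
  facet normal 0.0000 0.0000 -1.0000
    outer loop
      vertex 10.56 17.86 0.00
      vertex 15.89 14.79 0.00
      vertex 18.00 9.00 0.00
    endloop
  endfacet
  facet normal 0.0000 0.0000 -1.0000
    outer loop
      vertex 4.50 16.79 0.00
      vertex 10.56 17.86 0.00
      vertex 18.00 9.00 0.00
    endloop
  endfacet
  facet normal 0.0000 0.0000 -1.0000
    outer loop
      vertex 0.54 12.08 0.00
      vertex 4.50 16.79 0.00
      vertex 18.00 9.00 0.00
    endloop
  endfacet
  facet normal 0.0000 0.0000 -1.0000
    outer loop
      vertex 0.54 5.92 0.00
      vertex 0.54 12.08 0.00
      vertex 18.00 9.00 0.00
    endloop
  endfacet
  facet normal 0.0000 0.0000 -1.0000
    outer loop
      vertex 4.50 1.21 0.00
      vertex 0.54 5.92 0.00
      vertex 18.00 9.00 0.00
    endloop
  endfacet
  facet normal 0.0000 0.0000 -1.0000
    outer loop
      vertex 10.56 0.14 0.00
      vertex 4.50 1.21 0.00
      vertex 18.00 9.00 0.00
    endloop
  endfacet
  facet normal 0.0000 0.0000 -1.0000
    outer loop
      vertex 15.89 3.21 0.00
      vertex 10.56 0.14 0.00
      vertex 18.00 9.00 0.00
    endloop
  endfacet
  facet normal 0.0000 0.0000 1.0000
    outer loop
      vertex 18.00 9.00 10.00
      vertex 15.89 14.79 10.00
      vertex 10.56 17.86 10.00
    endloop
  endfacet
  facet normal 0.0000 0.0000 1.0000
    outer loop
      vertex 18.00 9.00 10.00
      vertex 10.56 17.86 10.00
      vertex 4.50 16.79 10.00
    endloop
  endfacet
  facet normal 0.0000 0.0000 1.0000
    outer loop
      vertex 18.00 9.00 10.00
      vertex 4.50 16.79 10.00
      vertex 0.54 12.08 10.00
    endloop
  endfacet
  facet normal 0.0000 0.0000 1.0000
    outer loop
      vertex 18.00 9.00 10.00
      vertex 0.54 12.08 10.00
      vertex 0.54 5.92 10.00
    endloop
  endfacet
  facet normal 0.0000 0.0000 1.0000
    outer loop
      vertex 18.00 9.00 10.00
      vertex 0.54 5.92 10.00
      vertex 4.50 1.21 10.00
    endloop
  endfacet
  facet normal 0.0000 0.0000 1.0000
    outer loop
      vertex 18.00 9.00 10.00
      vertex 4.50 1.21 10.00
      vertex 10.56 0.14 10.00
    endloop
  endfacet
  facet normal 0.0000 0.0000 1.0000
    outer loop
      vertex 18.00 9.00 10.00
      vertex 10.56 0.14 10.00
      vertex 15.89 3.21 10.00
    endloop
  endfacet
  facet normal 0.9396 0.3424 0.0000
    outer loop
      vertex 18.00 9.00 0.00
      vertex 15.89 14.79 0.00
      vertex 15.89 14.79 10.00
    endloop
  endfacet
  facet normal 0.9396 0.3424 0.0000
    outer loop
      vertex 18.00 9.00 0.00
      vertex 15.89 14.79 10.00
      vertex 18.00 9.00 10.00
    endloop
  endfacet
  facet normal 0.4991 0.8665 0.0000
    outer loop
      vertex 15.89 14.79 0.00
      vertex 10.56 17.86 0.00
      vertex 10.56 17.86 10.00
    endloop
  endfacet
  facet normal 0.4991 0.8665 0.0000
    outer loop
      vertex 15.89 14.79 0.00
      vertex 10.56 17.86 10.00
      vertex 15.89 14.79 10.00
    endloop
  endfacet
  facet normal -0.1739 0.9848 0.0000
    outer loop
      vertex 10.56 17.86 0.00
      vertex 4.50 16.79 0.00
      vertex 4.50 16.79 10.00
    endloop
  endfacet
  facet normal -0.1739 0.9848 0.0000
    outer loop
      vertex 10.56 17.86 0.00
      vertex 4.50 16.79 10.00
      vertex 10.56 17.86 10.00
    endloop
  endfacet
  facet normal -0.7654 0.6435 0.0000
    outer loop
      vertex 4.50 16.79 0.00
      vertex 0.54 12.08 0.00
      vertex 0.54 12.08 10.00
    endloop
  endfacet
  facet normal -0.7654 0.6435 0.0000
    outer loop
      vertex 4.50 16.79 0.00
      vertex 0.54 12.08 10.00
      vertex 4.50 16.79 10.00
    endloop
  endfacet
  facet normal -1.0000 0.0000 0.0000
    outer loop
      vertex 0.54 12.08 0.00
      vertex 0.54 5.92 0.00
      vertex 0.54 5.92 10.00
    endloop
  endfacet
  facet normal -1.0000 0.0000 0.0000
    outer loop
      vertex 0.54 12.08 0.00
      vertex 0.54 5.92 10.00
      vertex 0.54 12.08 10.00
    endloop
  endfacet
  facet normal -0.7654 -0.6435 0.0000
    outer loop
      vertex 0.54 5.92 0.00
      vertex 4.50 1.21 0.00
      vertex 4.50 1.21 10.00
    endloop
  endfacet
  facet normal -0.7654 -0.6435 0.0000
    outer loop
      vertex 0.54 5.92 0.00
      vertex 4.50 1.21 10.00
      vertex 0.54 5.92 10.00
    endloop
  endfacet
  facet normal -0.1739 -0.9848 0.0000
    outer loop
      vertex 4.50 1.21 0.00
      vertex 10.56 0.14 0.00
      vertex 10.56 0.14 10.00
    endloop
  endfacet
  facet normal -0.1739 -0.9848 0.0000
    outer loop
      vertex 4.50 1.21 0.00
      vertex 10.56 0.14 10.00
      vertex 4.50 1.21 10.00
    endloop
  endfacet
  facet normal 0.4991 -0.8665 0.0000
    outer loop
      vertex 10.56 0.14 0.00
      vertex 15.89 3.21 0.00
      vertex 15.89 3.21 10.00
    endloop
  endfacet
  facet normal 0.4991 -0.8665 0.0000
    outer loop
      vertex 10.56 0.14 0.00
      vertex 15.89 3.21 10.00
      vertex 10.56 0.14 10.00
    endloop
  endfacet
  facet normal 0.9396 -0.3424 0.0000
    outer loop
      vertex 15.89 3.21 0.00
      vertex 18.00 9.00 0.00
      vertex 18.00 9.00 10.00
    endloop
  endfacet
  facet normal 0.9396 -0.3424 0.0000
    outer loop
      vertex 15.89 3.21 0.00
      vertex 18.00 9.00 10.00
      vertex 15.89 3.21 10.00
    endloop
  endfacet
endsolid part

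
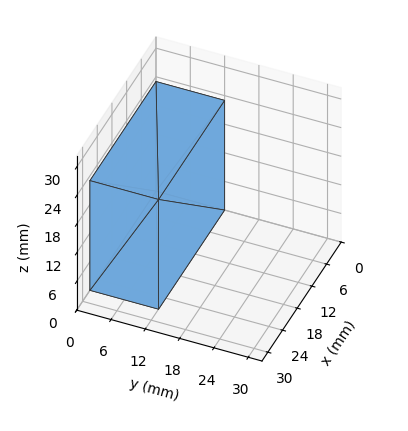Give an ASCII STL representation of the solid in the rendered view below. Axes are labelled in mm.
Reading the render: the shape is a rectangular box, roughly 27 × 12 mm footprint and 23 mm tall (dimensions read to the nearest mm from the axis ticks). For the STL, each face is triangulated and given an outward normal.

solid part
  facet normal 0.0000 0.0000 -1.0000
    outer loop
      vertex 27.0 12.0 0.0
      vertex 27.0 0.0 0.0
      vertex 0.0 0.0 0.0
    endloop
  endfacet
  facet normal 0.0000 0.0000 -1.0000
    outer loop
      vertex 0.0 12.0 0.0
      vertex 27.0 12.0 0.0
      vertex 0.0 0.0 0.0
    endloop
  endfacet
  facet normal 0.0000 0.0000 1.0000
    outer loop
      vertex 0.0 0.0 23.0
      vertex 27.0 0.0 23.0
      vertex 27.0 12.0 23.0
    endloop
  endfacet
  facet normal 0.0000 0.0000 1.0000
    outer loop
      vertex 0.0 0.0 23.0
      vertex 27.0 12.0 23.0
      vertex 0.0 12.0 23.0
    endloop
  endfacet
  facet normal 0.0000 -1.0000 0.0000
    outer loop
      vertex 0.0 0.0 0.0
      vertex 27.0 0.0 0.0
      vertex 27.0 0.0 23.0
    endloop
  endfacet
  facet normal 0.0000 -1.0000 0.0000
    outer loop
      vertex 0.0 0.0 0.0
      vertex 27.0 0.0 23.0
      vertex 0.0 0.0 23.0
    endloop
  endfacet
  facet normal 0.0000 1.0000 0.0000
    outer loop
      vertex 27.0 12.0 23.0
      vertex 27.0 12.0 0.0
      vertex 0.0 12.0 0.0
    endloop
  endfacet
  facet normal 0.0000 1.0000 0.0000
    outer loop
      vertex 0.0 12.0 23.0
      vertex 27.0 12.0 23.0
      vertex 0.0 12.0 0.0
    endloop
  endfacet
  facet normal -1.0000 0.0000 0.0000
    outer loop
      vertex 0.0 12.0 23.0
      vertex 0.0 12.0 0.0
      vertex 0.0 0.0 0.0
    endloop
  endfacet
  facet normal -1.0000 0.0000 0.0000
    outer loop
      vertex 0.0 0.0 23.0
      vertex 0.0 12.0 23.0
      vertex 0.0 0.0 0.0
    endloop
  endfacet
  facet normal 1.0000 0.0000 0.0000
    outer loop
      vertex 27.0 0.0 0.0
      vertex 27.0 12.0 0.0
      vertex 27.0 12.0 23.0
    endloop
  endfacet
  facet normal 1.0000 0.0000 0.0000
    outer loop
      vertex 27.0 0.0 0.0
      vertex 27.0 12.0 23.0
      vertex 27.0 0.0 23.0
    endloop
  endfacet
endsolid part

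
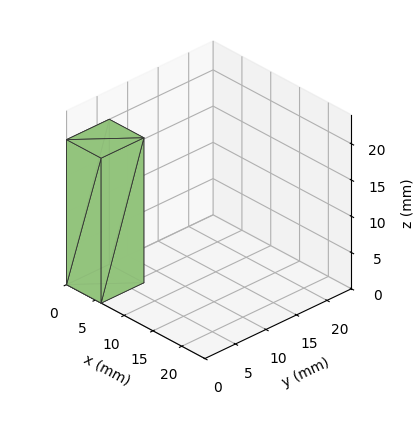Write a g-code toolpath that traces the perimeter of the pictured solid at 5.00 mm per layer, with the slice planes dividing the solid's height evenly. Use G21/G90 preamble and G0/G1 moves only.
Reading the render: the shape is a rectangular box, roughly 6 × 7 mm footprint and 20 mm tall (dimensions read to the nearest mm from the axis ticks). For the g-code, the solid's height is divided into equal slices at the stated Δz and each level perimeter traced with G1 moves after a G0 lift.

; perimeter-only toolpath
G21 ; units = mm
G90 ; absolute positioning
G28 ; home
; layer 1
G0 Z5.00
G0 X0.00 Y0.00
G1 X6.00 Y0.00
G1 X6.00 Y7.00
G1 X0.00 Y7.00
G1 X0.00 Y0.00
; layer 2
G0 Z10.00
G0 X0.00 Y0.00
G1 X6.00 Y0.00
G1 X6.00 Y7.00
G1 X0.00 Y7.00
G1 X0.00 Y0.00
; layer 3
G0 Z15.00
G0 X0.00 Y0.00
G1 X6.00 Y0.00
G1 X6.00 Y7.00
G1 X0.00 Y7.00
G1 X0.00 Y0.00
; layer 4
G0 Z20.00
G0 X0.00 Y0.00
G1 X6.00 Y0.00
G1 X6.00 Y7.00
G1 X0.00 Y7.00
G1 X0.00 Y0.00
M2 ; end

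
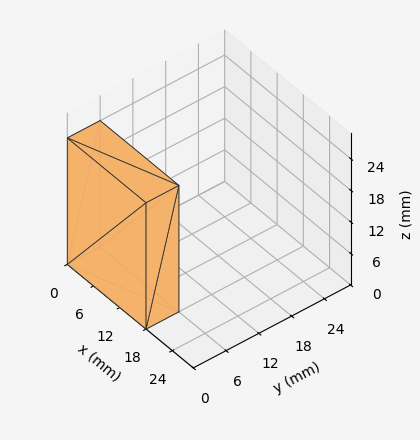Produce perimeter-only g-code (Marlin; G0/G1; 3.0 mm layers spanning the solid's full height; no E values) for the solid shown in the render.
Reading the render: the shape is a rectangular box, roughly 18 × 6 mm footprint and 24 mm tall (dimensions read to the nearest mm from the axis ticks). For the g-code, the solid's height is divided into equal slices at the stated Δz and each level perimeter traced with G1 moves after a G0 lift.

; perimeter-only toolpath
G21 ; units = mm
G90 ; absolute positioning
G28 ; home
; layer 1
G0 Z3.0
G0 X0.0 Y0.0
G1 X18.0 Y0.0
G1 X18.0 Y6.0
G1 X0.0 Y6.0
G1 X0.0 Y0.0
; layer 2
G0 Z6.0
G0 X0.0 Y0.0
G1 X18.0 Y0.0
G1 X18.0 Y6.0
G1 X0.0 Y6.0
G1 X0.0 Y0.0
; layer 3
G0 Z9.0
G0 X0.0 Y0.0
G1 X18.0 Y0.0
G1 X18.0 Y6.0
G1 X0.0 Y6.0
G1 X0.0 Y0.0
; layer 4
G0 Z12.0
G0 X0.0 Y0.0
G1 X18.0 Y0.0
G1 X18.0 Y6.0
G1 X0.0 Y6.0
G1 X0.0 Y0.0
; layer 5
G0 Z15.0
G0 X0.0 Y0.0
G1 X18.0 Y0.0
G1 X18.0 Y6.0
G1 X0.0 Y6.0
G1 X0.0 Y0.0
; layer 6
G0 Z18.0
G0 X0.0 Y0.0
G1 X18.0 Y0.0
G1 X18.0 Y6.0
G1 X0.0 Y6.0
G1 X0.0 Y0.0
; layer 7
G0 Z21.0
G0 X0.0 Y0.0
G1 X18.0 Y0.0
G1 X18.0 Y6.0
G1 X0.0 Y6.0
G1 X0.0 Y0.0
; layer 8
G0 Z24.0
G0 X0.0 Y0.0
G1 X18.0 Y0.0
G1 X18.0 Y6.0
G1 X0.0 Y6.0
G1 X0.0 Y0.0
M2 ; end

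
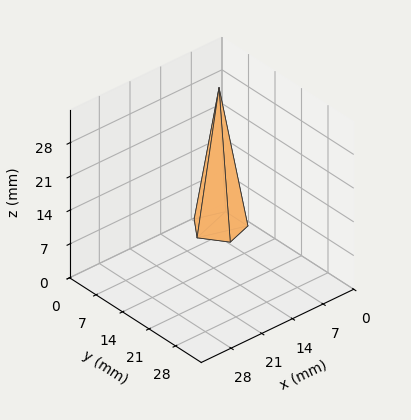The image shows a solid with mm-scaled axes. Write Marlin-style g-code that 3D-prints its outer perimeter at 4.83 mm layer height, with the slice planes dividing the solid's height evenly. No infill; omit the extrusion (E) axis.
Reading the render: the shape is a regular 5-sided pyramid, base circumscribed radius ≈ 5 mm, apex at z ≈ 29 mm (dimensions read to the nearest mm from the axis ticks). For the g-code, the solid's height is divided into equal slices at the stated Δz and each level perimeter traced with G1 moves after a G0 lift.

; perimeter-only toolpath
G21 ; units = mm
G90 ; absolute positioning
G28 ; home
; layer 1
G0 Z4.83
G0 X9.17 Y5.00
G1 X6.29 Y8.97
G1 X1.62 Y7.45
G1 X1.62 Y2.55
G1 X6.29 Y1.03
G1 X9.17 Y5.00
; layer 2
G0 Z9.67
G0 X8.33 Y5.00
G1 X6.03 Y8.17
G1 X2.30 Y6.96
G1 X2.30 Y3.04
G1 X6.03 Y1.83
G1 X8.33 Y5.00
; layer 3
G0 Z14.50
G0 X7.50 Y5.00
G1 X5.78 Y7.38
G1 X2.98 Y6.47
G1 X2.98 Y3.53
G1 X5.78 Y2.62
G1 X7.50 Y5.00
; layer 4
G0 Z19.33
G0 X6.67 Y5.00
G1 X5.52 Y6.59
G1 X3.65 Y5.98
G1 X3.65 Y4.02
G1 X5.52 Y3.41
G1 X6.67 Y5.00
; layer 5
G0 Z24.17
G0 X5.83 Y5.00
G1 X5.26 Y5.79
G1 X4.32 Y5.49
G1 X4.32 Y4.51
G1 X5.26 Y4.21
G1 X5.83 Y5.00
M2 ; end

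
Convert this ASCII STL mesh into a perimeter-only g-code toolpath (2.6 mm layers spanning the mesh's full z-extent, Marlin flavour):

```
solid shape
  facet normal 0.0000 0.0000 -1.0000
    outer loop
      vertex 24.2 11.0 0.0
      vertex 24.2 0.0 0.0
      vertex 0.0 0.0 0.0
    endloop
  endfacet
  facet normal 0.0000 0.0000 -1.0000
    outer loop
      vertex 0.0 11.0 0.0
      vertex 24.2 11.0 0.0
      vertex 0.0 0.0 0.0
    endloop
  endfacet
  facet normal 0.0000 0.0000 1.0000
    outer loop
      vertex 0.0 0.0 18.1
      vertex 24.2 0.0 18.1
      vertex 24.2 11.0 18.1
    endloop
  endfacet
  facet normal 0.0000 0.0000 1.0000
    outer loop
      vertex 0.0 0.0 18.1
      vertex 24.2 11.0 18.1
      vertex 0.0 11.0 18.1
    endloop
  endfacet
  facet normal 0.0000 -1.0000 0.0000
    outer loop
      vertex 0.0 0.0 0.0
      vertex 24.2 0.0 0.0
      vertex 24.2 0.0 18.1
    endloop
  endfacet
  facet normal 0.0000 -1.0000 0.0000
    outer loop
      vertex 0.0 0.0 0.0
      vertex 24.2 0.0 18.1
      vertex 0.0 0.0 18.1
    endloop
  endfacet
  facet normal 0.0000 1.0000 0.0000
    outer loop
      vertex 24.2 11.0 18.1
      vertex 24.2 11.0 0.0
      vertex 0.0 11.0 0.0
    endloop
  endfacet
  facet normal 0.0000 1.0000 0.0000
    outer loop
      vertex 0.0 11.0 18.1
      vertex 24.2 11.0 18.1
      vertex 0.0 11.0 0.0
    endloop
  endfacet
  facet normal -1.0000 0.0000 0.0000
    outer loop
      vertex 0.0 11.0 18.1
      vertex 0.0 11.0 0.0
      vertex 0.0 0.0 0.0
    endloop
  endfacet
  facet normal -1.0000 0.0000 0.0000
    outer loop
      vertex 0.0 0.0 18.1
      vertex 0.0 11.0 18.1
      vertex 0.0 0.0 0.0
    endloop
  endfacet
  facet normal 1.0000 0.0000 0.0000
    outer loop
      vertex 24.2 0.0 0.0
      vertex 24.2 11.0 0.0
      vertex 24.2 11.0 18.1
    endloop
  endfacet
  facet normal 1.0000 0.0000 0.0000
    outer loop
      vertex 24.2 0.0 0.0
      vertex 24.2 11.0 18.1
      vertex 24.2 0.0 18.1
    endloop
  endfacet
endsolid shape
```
; perimeter-only toolpath
G21 ; units = mm
G90 ; absolute positioning
G28 ; home
; layer 1
G0 Z2.6
G0 X0.0 Y0.0
G1 X24.2 Y0.0
G1 X24.2 Y11.0
G1 X0.0 Y11.0
G1 X0.0 Y0.0
; layer 2
G0 Z5.2
G0 X0.0 Y0.0
G1 X24.2 Y0.0
G1 X24.2 Y11.0
G1 X0.0 Y11.0
G1 X0.0 Y0.0
; layer 3
G0 Z7.8
G0 X0.0 Y0.0
G1 X24.2 Y0.0
G1 X24.2 Y11.0
G1 X0.0 Y11.0
G1 X0.0 Y0.0
; layer 4
G0 Z10.3
G0 X0.0 Y0.0
G1 X24.2 Y0.0
G1 X24.2 Y11.0
G1 X0.0 Y11.0
G1 X0.0 Y0.0
; layer 5
G0 Z12.9
G0 X0.0 Y0.0
G1 X24.2 Y0.0
G1 X24.2 Y11.0
G1 X0.0 Y11.0
G1 X0.0 Y0.0
; layer 6
G0 Z15.5
G0 X0.0 Y0.0
G1 X24.2 Y0.0
G1 X24.2 Y11.0
G1 X0.0 Y11.0
G1 X0.0 Y0.0
; layer 7
G0 Z18.1
G0 X0.0 Y0.0
G1 X24.2 Y0.0
G1 X24.2 Y11.0
G1 X0.0 Y11.0
G1 X0.0 Y0.0
M2 ; end

The solid is a rectangular box, roughly 24.2 × 11 mm footprint and 18.1 mm tall. Slicing at Δz = 2.6 mm — 7 equal slices spanning the solid's height, so layer i sits at z = i·h/7 — gives 7 non-empty perimeters. Each is a 4-segment closed polygon; G0 lifts to the layer z and rapids to the start vertex, then G1 traces the edges.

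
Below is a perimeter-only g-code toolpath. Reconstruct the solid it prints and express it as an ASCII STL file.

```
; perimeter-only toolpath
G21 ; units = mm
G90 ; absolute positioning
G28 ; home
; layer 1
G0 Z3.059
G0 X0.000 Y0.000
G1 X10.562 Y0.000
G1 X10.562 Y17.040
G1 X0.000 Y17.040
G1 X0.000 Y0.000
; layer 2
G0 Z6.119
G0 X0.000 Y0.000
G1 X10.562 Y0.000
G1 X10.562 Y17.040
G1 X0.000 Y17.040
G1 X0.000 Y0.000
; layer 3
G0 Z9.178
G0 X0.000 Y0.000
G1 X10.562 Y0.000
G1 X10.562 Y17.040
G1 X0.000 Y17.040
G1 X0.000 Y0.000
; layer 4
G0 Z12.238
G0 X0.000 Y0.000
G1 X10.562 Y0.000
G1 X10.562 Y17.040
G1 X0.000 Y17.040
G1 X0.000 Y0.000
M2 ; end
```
solid part
  facet normal 0.0000 0.0000 -1.0000
    outer loop
      vertex 10.562 17.040 0.000
      vertex 10.562 0.000 0.000
      vertex 0.000 0.000 0.000
    endloop
  endfacet
  facet normal 0.0000 0.0000 -1.0000
    outer loop
      vertex 0.000 17.040 0.000
      vertex 10.562 17.040 0.000
      vertex 0.000 0.000 0.000
    endloop
  endfacet
  facet normal 0.0000 0.0000 1.0000
    outer loop
      vertex 0.000 0.000 12.238
      vertex 10.562 0.000 12.238
      vertex 10.562 17.040 12.238
    endloop
  endfacet
  facet normal 0.0000 0.0000 1.0000
    outer loop
      vertex 0.000 0.000 12.238
      vertex 10.562 17.040 12.238
      vertex 0.000 17.040 12.238
    endloop
  endfacet
  facet normal 0.0000 -1.0000 0.0000
    outer loop
      vertex 0.000 0.000 0.000
      vertex 10.562 0.000 0.000
      vertex 10.562 0.000 12.238
    endloop
  endfacet
  facet normal 0.0000 -1.0000 0.0000
    outer loop
      vertex 0.000 0.000 0.000
      vertex 10.562 0.000 12.238
      vertex 0.000 0.000 12.238
    endloop
  endfacet
  facet normal 0.0000 1.0000 0.0000
    outer loop
      vertex 10.562 17.040 12.238
      vertex 10.562 17.040 0.000
      vertex 0.000 17.040 0.000
    endloop
  endfacet
  facet normal 0.0000 1.0000 0.0000
    outer loop
      vertex 0.000 17.040 12.238
      vertex 10.562 17.040 12.238
      vertex 0.000 17.040 0.000
    endloop
  endfacet
  facet normal -1.0000 0.0000 0.0000
    outer loop
      vertex 0.000 17.040 12.238
      vertex 0.000 17.040 0.000
      vertex 0.000 0.000 0.000
    endloop
  endfacet
  facet normal -1.0000 0.0000 0.0000
    outer loop
      vertex 0.000 0.000 12.238
      vertex 0.000 17.040 12.238
      vertex 0.000 0.000 0.000
    endloop
  endfacet
  facet normal 1.0000 0.0000 0.0000
    outer loop
      vertex 10.562 0.000 0.000
      vertex 10.562 17.040 0.000
      vertex 10.562 17.040 12.238
    endloop
  endfacet
  facet normal 1.0000 0.0000 0.0000
    outer loop
      vertex 10.562 0.000 0.000
      vertex 10.562 17.040 12.238
      vertex 10.562 0.000 12.238
    endloop
  endfacet
endsolid part

The G0 Z moves step by Δz≈3.059 mm. Every layer's G1 loop is the same polygon, so the solid is a straight extrusion of it from z=0 to z≈12.2. Closing with flat bottom and top caps and triangulating gives 12 facets — a rectangular box, roughly 10.6 × 17 mm footprint and 12.2 mm tall.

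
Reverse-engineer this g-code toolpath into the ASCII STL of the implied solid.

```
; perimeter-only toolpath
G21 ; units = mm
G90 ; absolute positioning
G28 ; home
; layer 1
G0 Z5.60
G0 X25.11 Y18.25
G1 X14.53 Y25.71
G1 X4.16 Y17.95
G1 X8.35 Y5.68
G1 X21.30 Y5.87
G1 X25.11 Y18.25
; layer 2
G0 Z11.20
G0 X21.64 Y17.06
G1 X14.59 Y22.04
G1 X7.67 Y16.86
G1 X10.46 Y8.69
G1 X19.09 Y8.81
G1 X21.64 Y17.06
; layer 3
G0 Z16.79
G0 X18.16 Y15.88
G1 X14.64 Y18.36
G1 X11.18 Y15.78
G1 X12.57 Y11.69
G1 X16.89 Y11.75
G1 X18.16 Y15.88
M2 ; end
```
solid part
  facet normal 0.0000 0.0000 -1.0000
    outer loop
      vertex 0.65 19.03 0.00
      vertex 14.48 29.38 0.00
      vertex 28.59 19.43 0.00
    endloop
  endfacet
  facet normal 0.0000 0.0000 -1.0000
    outer loop
      vertex 6.23 2.68 0.00
      vertex 0.65 19.03 0.00
      vertex 28.59 19.43 0.00
    endloop
  endfacet
  facet normal 0.0000 0.0000 -1.0000
    outer loop
      vertex 23.50 2.93 0.00
      vertex 6.23 2.68 0.00
      vertex 28.59 19.43 0.00
    endloop
  endfacet
  facet normal 0.5090 0.7219 0.4688
    outer loop
      vertex 28.59 19.43 0.00
      vertex 14.48 29.38 0.00
      vertex 14.69 14.69 22.39
    endloop
  endfacet
  facet normal -0.5292 0.7071 0.4689
    outer loop
      vertex 14.48 29.38 0.00
      vertex 0.65 19.03 0.00
      vertex 14.69 14.69 22.39
    endloop
  endfacet
  facet normal -0.8359 -0.2853 0.4689
    outer loop
      vertex 0.65 19.03 0.00
      vertex 6.23 2.68 0.00
      vertex 14.69 14.69 22.39
    endloop
  endfacet
  facet normal 0.0128 -0.8832 0.4689
    outer loop
      vertex 6.23 2.68 0.00
      vertex 23.50 2.93 0.00
      vertex 14.69 14.69 22.39
    endloop
  endfacet
  facet normal 0.8440 -0.2604 0.4689
    outer loop
      vertex 23.50 2.93 0.00
      vertex 28.59 19.43 0.00
      vertex 14.69 14.69 22.39
    endloop
  endfacet
endsolid part

The G0 Z moves step by Δz≈5.60 mm. The G1 loops shrink linearly with z, so the solid tapers from its base footprint up to z≈22.4. Closing with a flat bottom cap and the tapered top and triangulating gives 8 facets — a regular 5-sided pyramid, base circumscribed radius ≈ 14.7 mm, apex at z ≈ 22.4 mm.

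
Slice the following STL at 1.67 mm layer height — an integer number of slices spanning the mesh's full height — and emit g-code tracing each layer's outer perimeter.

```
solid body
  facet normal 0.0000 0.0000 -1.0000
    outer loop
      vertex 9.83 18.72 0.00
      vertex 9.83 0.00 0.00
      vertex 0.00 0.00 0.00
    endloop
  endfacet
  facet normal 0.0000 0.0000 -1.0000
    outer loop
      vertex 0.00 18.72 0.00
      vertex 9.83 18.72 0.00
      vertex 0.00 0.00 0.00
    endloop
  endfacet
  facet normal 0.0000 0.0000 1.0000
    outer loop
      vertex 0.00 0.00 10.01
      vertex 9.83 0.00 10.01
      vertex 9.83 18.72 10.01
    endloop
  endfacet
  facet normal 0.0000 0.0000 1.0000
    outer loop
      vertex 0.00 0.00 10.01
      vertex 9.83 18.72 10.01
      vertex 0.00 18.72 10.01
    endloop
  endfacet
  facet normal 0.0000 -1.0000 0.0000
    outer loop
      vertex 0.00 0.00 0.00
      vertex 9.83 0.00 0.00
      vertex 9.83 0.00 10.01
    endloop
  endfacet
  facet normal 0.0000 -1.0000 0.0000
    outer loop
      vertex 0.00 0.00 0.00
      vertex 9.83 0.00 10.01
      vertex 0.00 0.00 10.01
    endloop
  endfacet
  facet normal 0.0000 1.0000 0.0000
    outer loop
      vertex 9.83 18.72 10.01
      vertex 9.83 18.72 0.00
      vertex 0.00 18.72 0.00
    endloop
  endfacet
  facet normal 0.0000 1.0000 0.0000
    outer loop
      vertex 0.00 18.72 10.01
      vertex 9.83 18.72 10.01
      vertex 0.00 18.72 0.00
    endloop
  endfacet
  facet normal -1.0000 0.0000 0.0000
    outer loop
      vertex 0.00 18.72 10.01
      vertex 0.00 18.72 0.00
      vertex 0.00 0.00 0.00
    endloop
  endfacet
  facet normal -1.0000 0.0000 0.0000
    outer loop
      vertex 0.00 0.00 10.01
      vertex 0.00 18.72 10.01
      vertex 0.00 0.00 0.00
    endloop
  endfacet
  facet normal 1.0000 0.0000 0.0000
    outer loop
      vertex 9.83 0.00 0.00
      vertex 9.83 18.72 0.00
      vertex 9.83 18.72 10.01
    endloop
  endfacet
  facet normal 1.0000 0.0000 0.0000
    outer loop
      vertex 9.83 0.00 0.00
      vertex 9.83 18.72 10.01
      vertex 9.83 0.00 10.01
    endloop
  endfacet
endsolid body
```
; perimeter-only toolpath
G21 ; units = mm
G90 ; absolute positioning
G28 ; home
; layer 1
G0 Z1.67
G0 X0.00 Y0.00
G1 X9.83 Y0.00
G1 X9.83 Y18.72
G1 X0.00 Y18.72
G1 X0.00 Y0.00
; layer 2
G0 Z3.34
G0 X0.00 Y0.00
G1 X9.83 Y0.00
G1 X9.83 Y18.72
G1 X0.00 Y18.72
G1 X0.00 Y0.00
; layer 3
G0 Z5.00
G0 X0.00 Y0.00
G1 X9.83 Y0.00
G1 X9.83 Y18.72
G1 X0.00 Y18.72
G1 X0.00 Y0.00
; layer 4
G0 Z6.67
G0 X0.00 Y0.00
G1 X9.83 Y0.00
G1 X9.83 Y18.72
G1 X0.00 Y18.72
G1 X0.00 Y0.00
; layer 5
G0 Z8.34
G0 X0.00 Y0.00
G1 X9.83 Y0.00
G1 X9.83 Y18.72
G1 X0.00 Y18.72
G1 X0.00 Y0.00
; layer 6
G0 Z10.01
G0 X0.00 Y0.00
G1 X9.83 Y0.00
G1 X9.83 Y18.72
G1 X0.00 Y18.72
G1 X0.00 Y0.00
M2 ; end

The solid is a rectangular box, roughly 9.83 × 18.7 mm footprint and 10 mm tall. Slicing at Δz = 1.67 mm — 6 equal slices spanning the solid's height, so layer i sits at z = i·h/6 — gives 6 non-empty perimeters. Each is a 4-segment closed polygon; G0 lifts to the layer z and rapids to the start vertex, then G1 traces the edges.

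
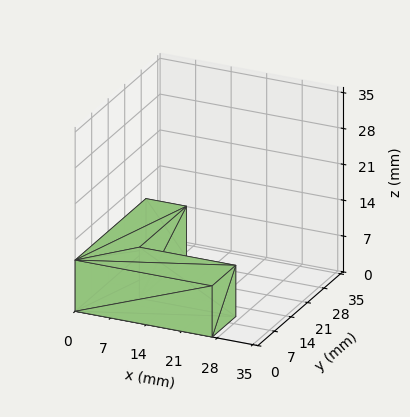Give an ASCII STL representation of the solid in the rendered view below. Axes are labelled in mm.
Reading the render: the shape is an L-shaped prism: outer 27 × 30 mm, arm thicknesses ≈ 10 mm (horizontal) and 8 mm (vertical), extruded 10 mm in z (dimensions read to the nearest mm from the axis ticks). For the STL, each face is triangulated and given an outward normal.

solid part
  facet normal 0.0000 0.0000 -1.0000
    outer loop
      vertex 27.000 10.000 0.000
      vertex 27.000 0.000 0.000
      vertex 0.000 0.000 0.000
    endloop
  endfacet
  facet normal 0.0000 0.0000 -1.0000
    outer loop
      vertex 8.000 10.000 0.000
      vertex 27.000 10.000 0.000
      vertex 0.000 0.000 0.000
    endloop
  endfacet
  facet normal 0.0000 0.0000 -1.0000
    outer loop
      vertex 8.000 30.000 0.000
      vertex 8.000 10.000 0.000
      vertex 0.000 0.000 0.000
    endloop
  endfacet
  facet normal 0.0000 0.0000 -1.0000
    outer loop
      vertex 0.000 30.000 0.000
      vertex 8.000 30.000 0.000
      vertex 0.000 0.000 0.000
    endloop
  endfacet
  facet normal 0.0000 0.0000 1.0000
    outer loop
      vertex 0.000 0.000 10.000
      vertex 27.000 0.000 10.000
      vertex 27.000 10.000 10.000
    endloop
  endfacet
  facet normal 0.0000 0.0000 1.0000
    outer loop
      vertex 0.000 0.000 10.000
      vertex 27.000 10.000 10.000
      vertex 8.000 10.000 10.000
    endloop
  endfacet
  facet normal 0.0000 0.0000 1.0000
    outer loop
      vertex 0.000 0.000 10.000
      vertex 8.000 10.000 10.000
      vertex 8.000 30.000 10.000
    endloop
  endfacet
  facet normal 0.0000 0.0000 1.0000
    outer loop
      vertex 0.000 0.000 10.000
      vertex 8.000 30.000 10.000
      vertex 0.000 30.000 10.000
    endloop
  endfacet
  facet normal 0.0000 -1.0000 0.0000
    outer loop
      vertex 0.000 0.000 0.000
      vertex 27.000 0.000 0.000
      vertex 27.000 0.000 10.000
    endloop
  endfacet
  facet normal 0.0000 -1.0000 0.0000
    outer loop
      vertex 0.000 0.000 0.000
      vertex 27.000 0.000 10.000
      vertex 0.000 0.000 10.000
    endloop
  endfacet
  facet normal 1.0000 0.0000 0.0000
    outer loop
      vertex 27.000 0.000 0.000
      vertex 27.000 10.000 0.000
      vertex 27.000 10.000 10.000
    endloop
  endfacet
  facet normal 1.0000 0.0000 0.0000
    outer loop
      vertex 27.000 0.000 0.000
      vertex 27.000 10.000 10.000
      vertex 27.000 0.000 10.000
    endloop
  endfacet
  facet normal 0.0000 1.0000 0.0000
    outer loop
      vertex 27.000 10.000 0.000
      vertex 8.000 10.000 0.000
      vertex 8.000 10.000 10.000
    endloop
  endfacet
  facet normal 0.0000 1.0000 0.0000
    outer loop
      vertex 27.000 10.000 0.000
      vertex 8.000 10.000 10.000
      vertex 27.000 10.000 10.000
    endloop
  endfacet
  facet normal 1.0000 0.0000 0.0000
    outer loop
      vertex 8.000 10.000 0.000
      vertex 8.000 30.000 0.000
      vertex 8.000 30.000 10.000
    endloop
  endfacet
  facet normal 1.0000 0.0000 0.0000
    outer loop
      vertex 8.000 10.000 0.000
      vertex 8.000 30.000 10.000
      vertex 8.000 10.000 10.000
    endloop
  endfacet
  facet normal 0.0000 1.0000 0.0000
    outer loop
      vertex 8.000 30.000 0.000
      vertex 0.000 30.000 0.000
      vertex 0.000 30.000 10.000
    endloop
  endfacet
  facet normal 0.0000 1.0000 0.0000
    outer loop
      vertex 8.000 30.000 0.000
      vertex 0.000 30.000 10.000
      vertex 8.000 30.000 10.000
    endloop
  endfacet
  facet normal -1.0000 0.0000 0.0000
    outer loop
      vertex 0.000 30.000 0.000
      vertex 0.000 0.000 0.000
      vertex 0.000 0.000 10.000
    endloop
  endfacet
  facet normal -1.0000 0.0000 0.0000
    outer loop
      vertex 0.000 30.000 0.000
      vertex 0.000 0.000 10.000
      vertex 0.000 30.000 10.000
    endloop
  endfacet
endsolid part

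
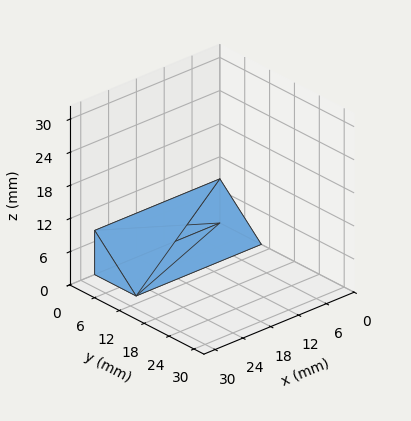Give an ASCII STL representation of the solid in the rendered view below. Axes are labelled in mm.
Reading the render: the shape is a wedge (ramp): 27 × 10 mm base, rising to 8 mm along the y=0 edge and sloping linearly to z=0 at y=10 (dimensions read to the nearest mm from the axis ticks). For the STL, each face is triangulated and given an outward normal.

solid part
  facet normal 0.0000 0.0000 -1.0000
    outer loop
      vertex 27.0 10.0 0.0
      vertex 27.0 0.0 0.0
      vertex 0.0 0.0 0.0
    endloop
  endfacet
  facet normal 0.0000 0.0000 -1.0000
    outer loop
      vertex 0.0 10.0 0.0
      vertex 27.0 10.0 0.0
      vertex 0.0 0.0 0.0
    endloop
  endfacet
  facet normal 0.0000 -1.0000 0.0000
    outer loop
      vertex 0.0 0.0 0.0
      vertex 27.0 0.0 0.0
      vertex 27.0 0.0 8.0
    endloop
  endfacet
  facet normal 0.0000 -1.0000 0.0000
    outer loop
      vertex 0.0 0.0 0.0
      vertex 27.0 0.0 8.0
      vertex 0.0 0.0 8.0
    endloop
  endfacet
  facet normal 0.0000 0.6247 0.7809
    outer loop
      vertex 0.0 0.0 8.0
      vertex 27.0 0.0 8.0
      vertex 27.0 10.0 0.0
    endloop
  endfacet
  facet normal 0.0000 0.6247 0.7809
    outer loop
      vertex 0.0 0.0 8.0
      vertex 27.0 10.0 0.0
      vertex 0.0 10.0 0.0
    endloop
  endfacet
  facet normal -1.0000 0.0000 0.0000
    outer loop
      vertex 0.0 0.0 8.0
      vertex 0.0 10.0 0.0
      vertex 0.0 0.0 0.0
    endloop
  endfacet
  facet normal 1.0000 0.0000 0.0000
    outer loop
      vertex 27.0 0.0 0.0
      vertex 27.0 10.0 0.0
      vertex 27.0 0.0 8.0
    endloop
  endfacet
endsolid part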